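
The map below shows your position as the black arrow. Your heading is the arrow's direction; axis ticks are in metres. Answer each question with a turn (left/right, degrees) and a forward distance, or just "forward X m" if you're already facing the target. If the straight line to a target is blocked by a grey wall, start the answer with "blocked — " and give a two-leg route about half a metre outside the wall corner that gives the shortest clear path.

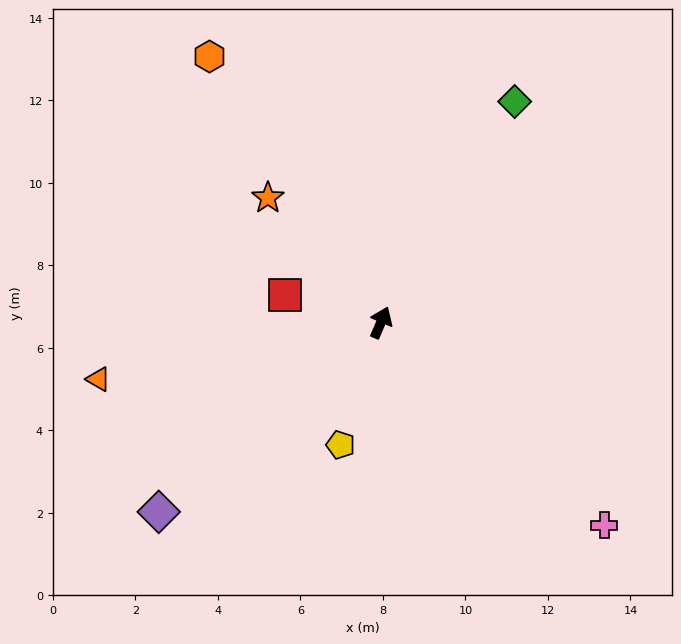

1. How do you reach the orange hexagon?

turn left 56°, forward 7.7 m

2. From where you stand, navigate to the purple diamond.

turn left 154°, forward 7.1 m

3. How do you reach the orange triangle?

turn left 124°, forward 7.0 m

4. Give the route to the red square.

turn left 97°, forward 2.4 m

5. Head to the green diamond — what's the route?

turn right 8°, forward 6.3 m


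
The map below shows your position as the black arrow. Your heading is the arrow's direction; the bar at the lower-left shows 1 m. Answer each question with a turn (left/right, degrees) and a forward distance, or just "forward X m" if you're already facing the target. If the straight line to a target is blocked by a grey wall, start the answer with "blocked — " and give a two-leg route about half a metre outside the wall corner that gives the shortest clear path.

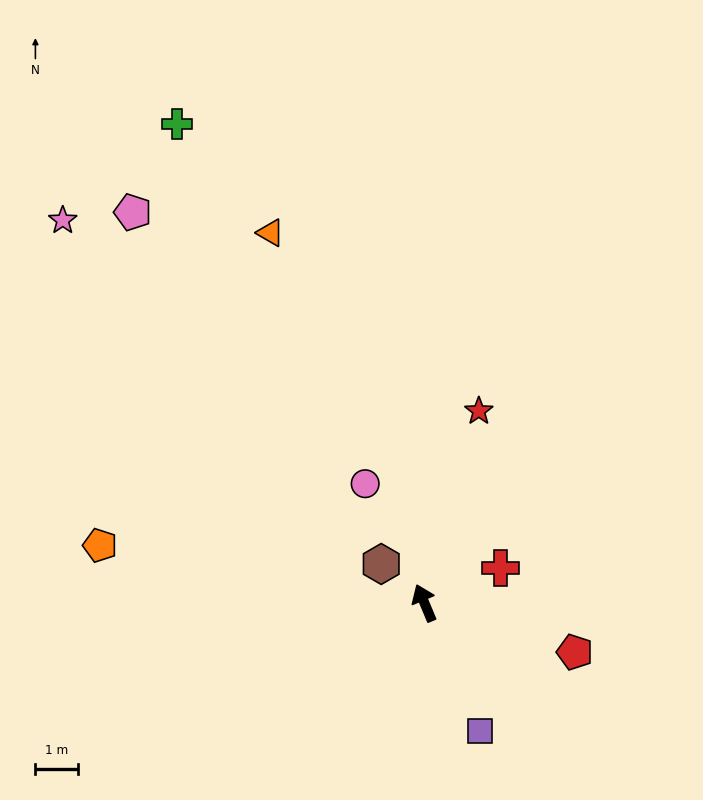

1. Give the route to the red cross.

turn right 88°, forward 2.0 m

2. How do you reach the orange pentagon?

turn left 57°, forward 7.7 m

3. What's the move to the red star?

turn right 39°, forward 4.6 m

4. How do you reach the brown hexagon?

turn left 25°, forward 1.4 m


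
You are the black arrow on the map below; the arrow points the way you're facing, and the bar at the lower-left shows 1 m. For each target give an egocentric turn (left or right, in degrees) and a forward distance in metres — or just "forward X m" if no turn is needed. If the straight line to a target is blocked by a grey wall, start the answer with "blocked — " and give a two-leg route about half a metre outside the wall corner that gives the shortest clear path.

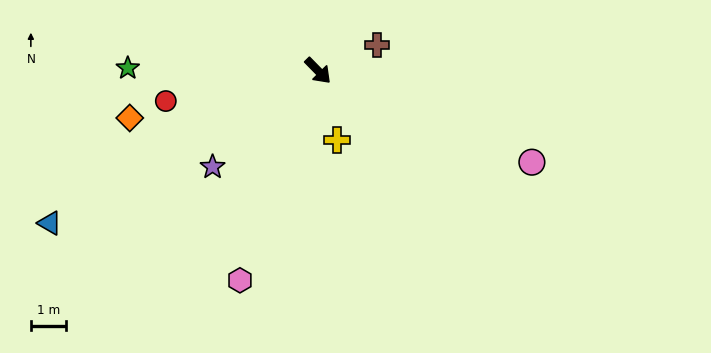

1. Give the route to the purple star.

turn right 92°, forward 4.0 m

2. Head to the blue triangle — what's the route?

turn right 105°, forward 8.7 m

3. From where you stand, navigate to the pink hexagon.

turn right 65°, forward 6.3 m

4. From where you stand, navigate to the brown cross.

turn left 69°, forward 1.8 m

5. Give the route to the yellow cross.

turn right 29°, forward 2.0 m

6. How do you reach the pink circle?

turn left 22°, forward 6.6 m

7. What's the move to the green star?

turn right 135°, forward 5.4 m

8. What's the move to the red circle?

turn right 123°, forward 4.4 m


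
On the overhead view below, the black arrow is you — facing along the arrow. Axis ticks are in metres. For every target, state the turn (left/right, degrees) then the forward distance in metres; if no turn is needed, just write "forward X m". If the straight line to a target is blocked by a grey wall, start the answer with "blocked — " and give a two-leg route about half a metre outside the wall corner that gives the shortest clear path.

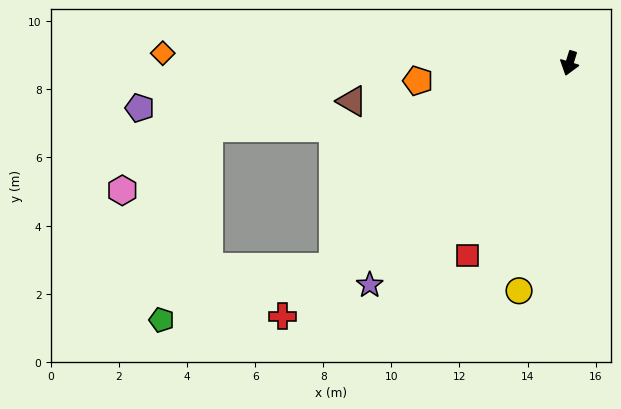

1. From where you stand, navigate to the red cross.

turn right 31°, forward 11.2 m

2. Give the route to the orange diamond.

turn right 74°, forward 12.0 m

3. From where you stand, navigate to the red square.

turn right 11°, forward 6.4 m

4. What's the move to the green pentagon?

blocked — turn right 32°, forward 9.2 m, then turn right 24°, forward 5.3 m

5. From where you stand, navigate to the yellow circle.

turn left 5°, forward 6.8 m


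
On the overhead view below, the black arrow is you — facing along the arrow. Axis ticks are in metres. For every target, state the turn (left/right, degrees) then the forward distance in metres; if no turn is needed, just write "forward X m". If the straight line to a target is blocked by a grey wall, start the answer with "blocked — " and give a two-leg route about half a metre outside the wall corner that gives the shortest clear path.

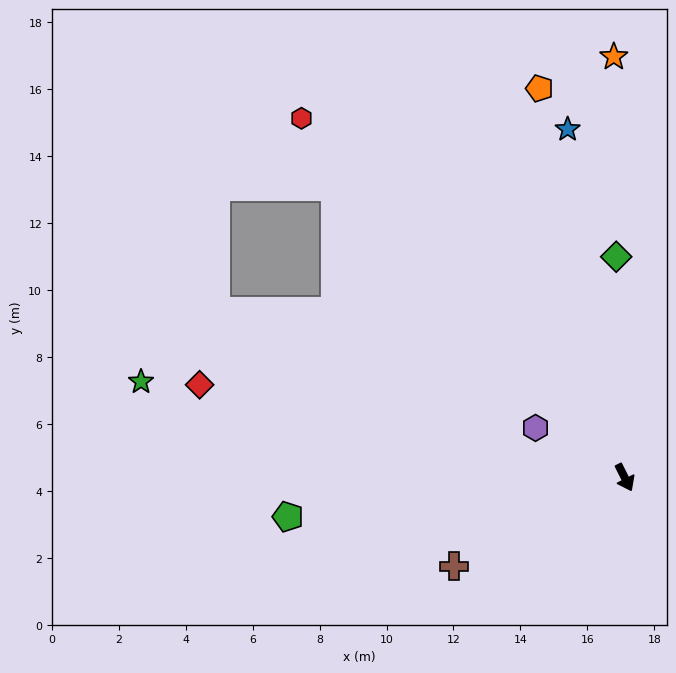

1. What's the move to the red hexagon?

turn right 165°, forward 14.4 m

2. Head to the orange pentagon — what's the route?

turn left 166°, forward 11.9 m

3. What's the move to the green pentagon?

turn right 110°, forward 10.1 m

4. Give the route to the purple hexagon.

turn right 146°, forward 3.0 m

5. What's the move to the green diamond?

turn left 155°, forward 6.6 m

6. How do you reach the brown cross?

turn right 89°, forward 5.8 m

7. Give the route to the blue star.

turn left 163°, forward 10.5 m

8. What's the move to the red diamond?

turn right 129°, forward 13.0 m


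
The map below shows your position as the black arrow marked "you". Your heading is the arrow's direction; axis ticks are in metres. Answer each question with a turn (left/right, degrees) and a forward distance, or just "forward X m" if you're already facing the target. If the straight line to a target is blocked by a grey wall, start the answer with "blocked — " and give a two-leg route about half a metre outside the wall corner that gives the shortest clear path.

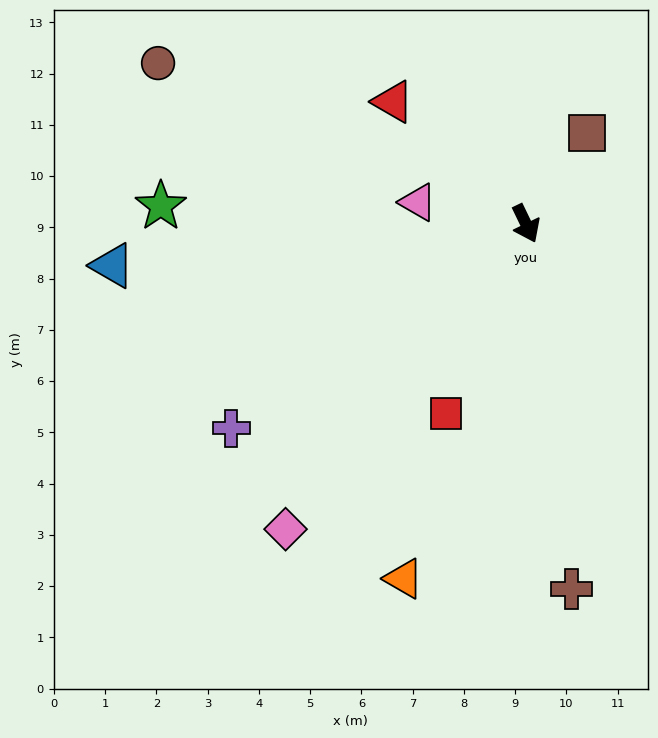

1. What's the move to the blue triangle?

turn right 110°, forward 8.1 m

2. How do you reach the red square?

turn right 49°, forward 4.0 m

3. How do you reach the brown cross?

turn right 19°, forward 7.2 m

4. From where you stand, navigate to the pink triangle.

turn right 127°, forward 2.1 m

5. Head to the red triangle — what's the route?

turn right 158°, forward 3.5 m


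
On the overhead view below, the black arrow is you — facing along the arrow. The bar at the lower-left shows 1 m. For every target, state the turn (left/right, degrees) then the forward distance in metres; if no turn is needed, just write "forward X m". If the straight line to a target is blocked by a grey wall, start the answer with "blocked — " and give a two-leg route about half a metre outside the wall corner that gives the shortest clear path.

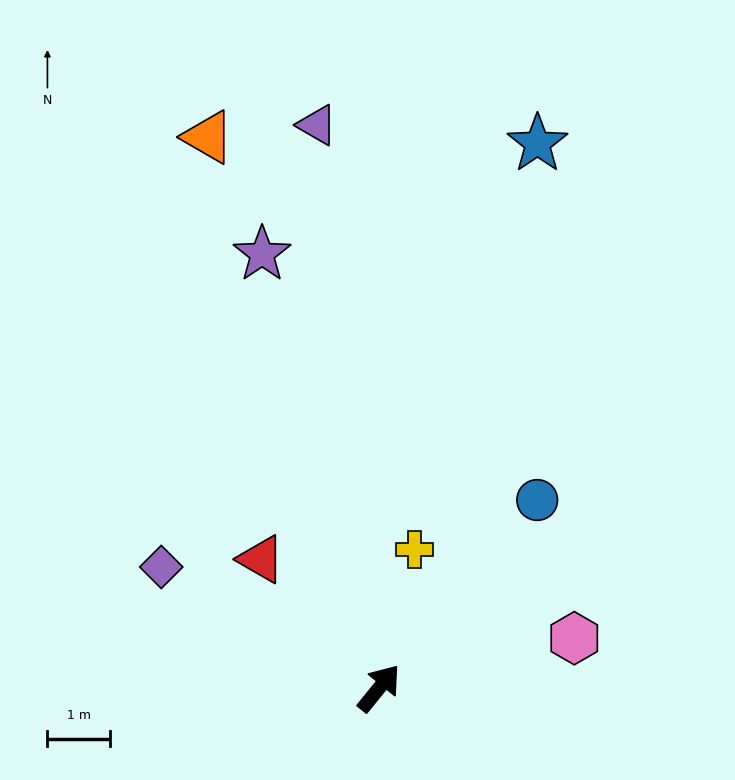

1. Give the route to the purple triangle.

turn left 45°, forward 9.1 m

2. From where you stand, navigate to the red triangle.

turn left 82°, forward 2.8 m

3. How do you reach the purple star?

turn left 54°, forward 7.2 m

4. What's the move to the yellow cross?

turn left 25°, forward 2.3 m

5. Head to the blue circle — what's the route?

forward 3.9 m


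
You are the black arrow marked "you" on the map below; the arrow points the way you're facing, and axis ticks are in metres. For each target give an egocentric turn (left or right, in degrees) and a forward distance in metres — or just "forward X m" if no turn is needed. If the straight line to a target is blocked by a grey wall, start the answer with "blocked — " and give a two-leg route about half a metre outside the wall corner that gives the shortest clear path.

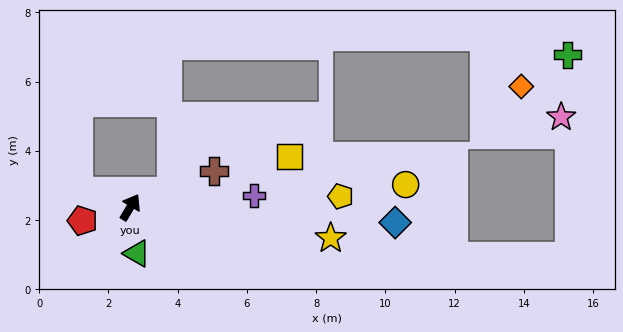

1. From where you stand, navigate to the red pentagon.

turn left 137°, forward 1.4 m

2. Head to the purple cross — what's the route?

turn right 54°, forward 3.6 m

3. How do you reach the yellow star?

turn right 68°, forward 5.9 m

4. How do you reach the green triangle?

turn right 141°, forward 1.3 m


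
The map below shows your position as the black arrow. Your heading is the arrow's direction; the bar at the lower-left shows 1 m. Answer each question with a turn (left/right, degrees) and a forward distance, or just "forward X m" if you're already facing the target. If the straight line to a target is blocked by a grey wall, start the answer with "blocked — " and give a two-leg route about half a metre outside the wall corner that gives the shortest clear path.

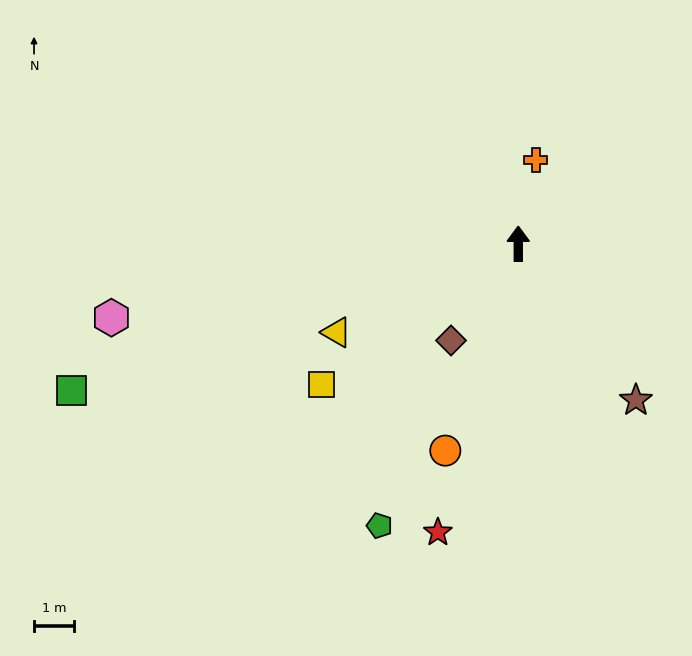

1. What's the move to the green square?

turn left 108°, forward 11.8 m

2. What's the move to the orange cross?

turn right 12°, forward 2.2 m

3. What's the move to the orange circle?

turn left 160°, forward 5.5 m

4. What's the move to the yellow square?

turn left 125°, forward 6.1 m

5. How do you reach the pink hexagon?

turn left 100°, forward 10.4 m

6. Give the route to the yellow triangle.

turn left 116°, forward 5.1 m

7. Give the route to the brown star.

turn right 143°, forward 4.9 m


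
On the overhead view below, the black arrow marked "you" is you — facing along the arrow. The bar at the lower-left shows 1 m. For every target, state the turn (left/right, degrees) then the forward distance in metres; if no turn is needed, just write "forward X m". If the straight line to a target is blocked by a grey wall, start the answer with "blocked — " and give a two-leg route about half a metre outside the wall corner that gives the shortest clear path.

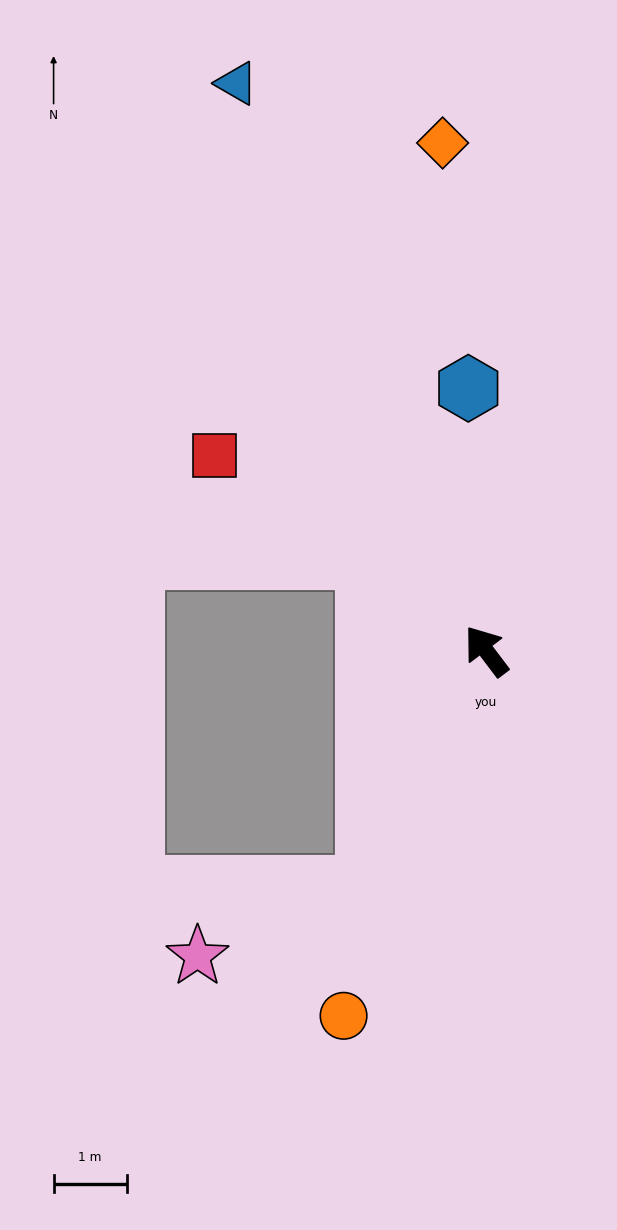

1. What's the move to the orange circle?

turn left 122°, forward 5.4 m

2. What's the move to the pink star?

blocked — turn left 116°, forward 3.6 m, then turn right 41°, forward 2.5 m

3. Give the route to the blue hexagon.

turn right 33°, forward 3.6 m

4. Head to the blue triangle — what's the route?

turn right 13°, forward 8.5 m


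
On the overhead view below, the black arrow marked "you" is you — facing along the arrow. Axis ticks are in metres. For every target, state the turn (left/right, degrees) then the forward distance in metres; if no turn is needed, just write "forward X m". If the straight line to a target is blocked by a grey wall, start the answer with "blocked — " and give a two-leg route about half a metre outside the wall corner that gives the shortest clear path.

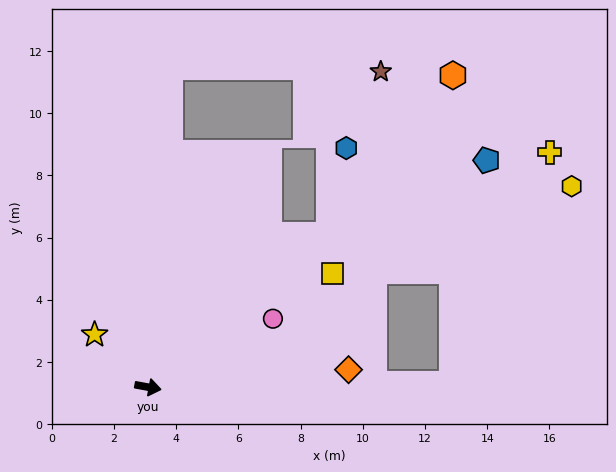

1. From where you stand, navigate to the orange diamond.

turn left 15°, forward 6.5 m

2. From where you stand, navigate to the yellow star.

turn left 146°, forward 2.4 m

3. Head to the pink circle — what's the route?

turn left 39°, forward 4.6 m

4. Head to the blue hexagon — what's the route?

blocked — turn left 50°, forward 7.6 m, then turn left 39°, forward 2.9 m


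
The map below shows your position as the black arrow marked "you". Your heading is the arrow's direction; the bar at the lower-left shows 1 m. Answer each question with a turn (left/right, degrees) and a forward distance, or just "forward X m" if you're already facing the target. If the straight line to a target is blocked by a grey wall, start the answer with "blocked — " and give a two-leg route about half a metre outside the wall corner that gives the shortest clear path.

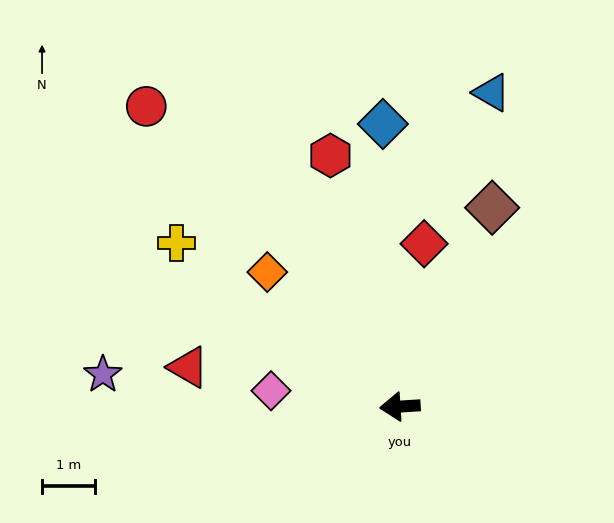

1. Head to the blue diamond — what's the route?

turn right 90°, forward 5.4 m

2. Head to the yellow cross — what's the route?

turn right 40°, forward 5.3 m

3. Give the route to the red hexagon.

turn right 78°, forward 4.9 m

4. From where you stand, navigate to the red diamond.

turn right 102°, forward 3.1 m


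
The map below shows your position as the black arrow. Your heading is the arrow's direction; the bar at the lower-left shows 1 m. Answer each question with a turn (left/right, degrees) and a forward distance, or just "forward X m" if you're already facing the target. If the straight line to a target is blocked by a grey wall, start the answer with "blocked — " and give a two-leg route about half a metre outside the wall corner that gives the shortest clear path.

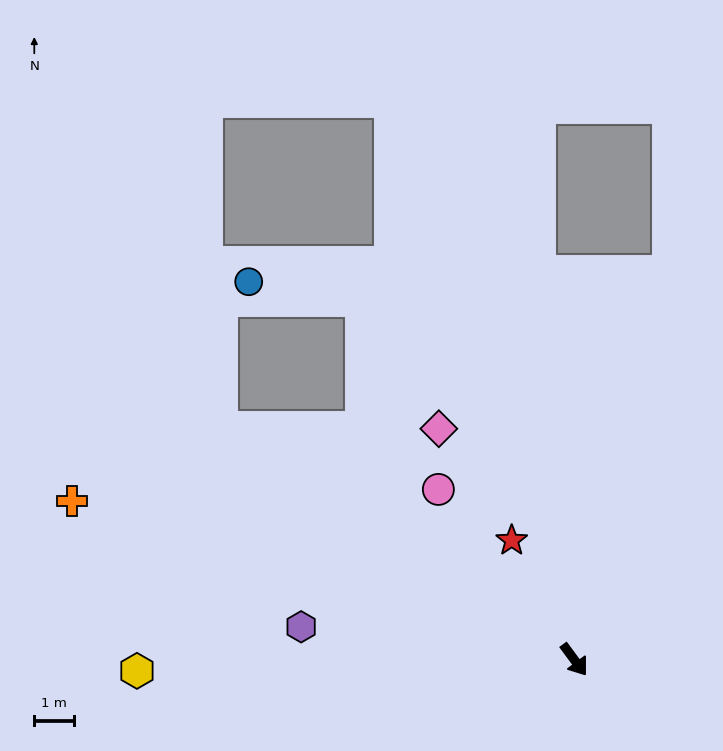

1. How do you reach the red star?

turn left 171°, forward 3.4 m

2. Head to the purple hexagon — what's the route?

turn right 133°, forward 7.0 m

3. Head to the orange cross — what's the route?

turn right 144°, forward 13.4 m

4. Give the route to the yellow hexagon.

turn right 125°, forward 11.1 m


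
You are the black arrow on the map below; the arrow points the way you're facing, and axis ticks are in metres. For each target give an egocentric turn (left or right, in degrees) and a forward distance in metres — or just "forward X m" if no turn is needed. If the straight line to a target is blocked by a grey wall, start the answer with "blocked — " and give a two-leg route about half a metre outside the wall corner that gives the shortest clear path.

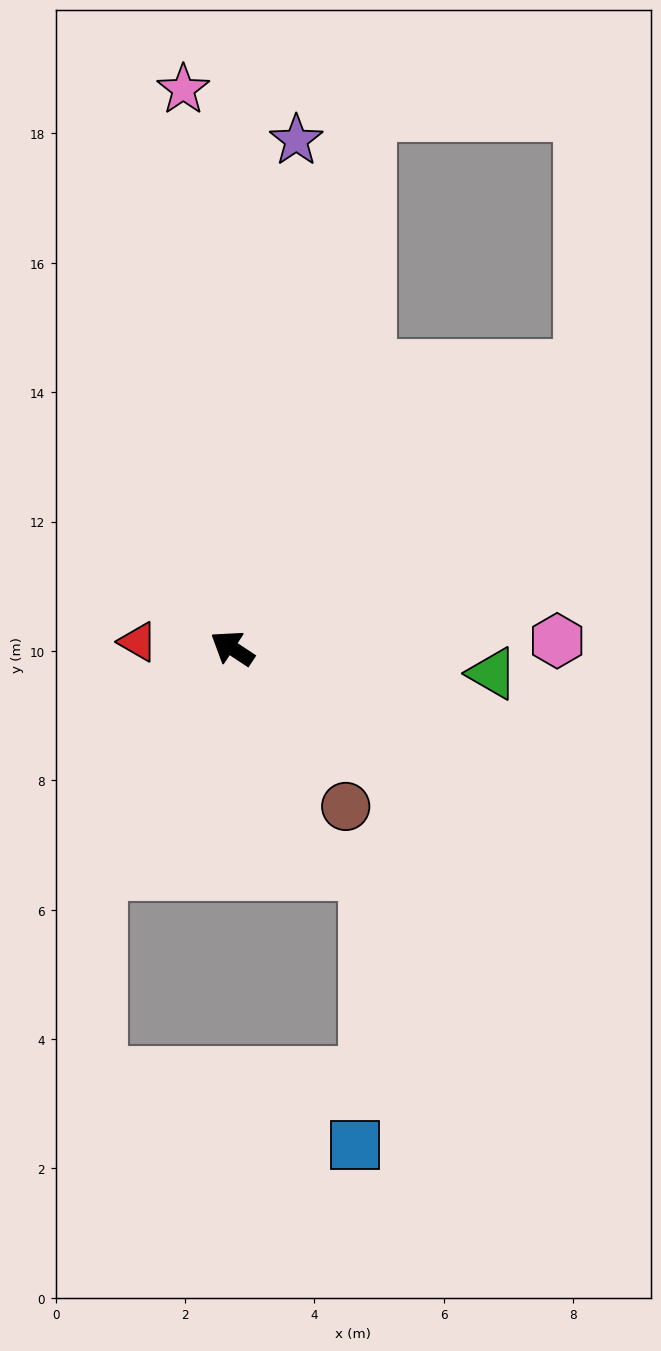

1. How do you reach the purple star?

turn right 64°, forward 7.9 m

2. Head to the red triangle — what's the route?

turn left 30°, forward 1.5 m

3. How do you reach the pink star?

turn right 52°, forward 8.7 m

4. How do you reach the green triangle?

turn right 152°, forward 4.0 m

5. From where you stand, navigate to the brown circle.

turn left 159°, forward 3.0 m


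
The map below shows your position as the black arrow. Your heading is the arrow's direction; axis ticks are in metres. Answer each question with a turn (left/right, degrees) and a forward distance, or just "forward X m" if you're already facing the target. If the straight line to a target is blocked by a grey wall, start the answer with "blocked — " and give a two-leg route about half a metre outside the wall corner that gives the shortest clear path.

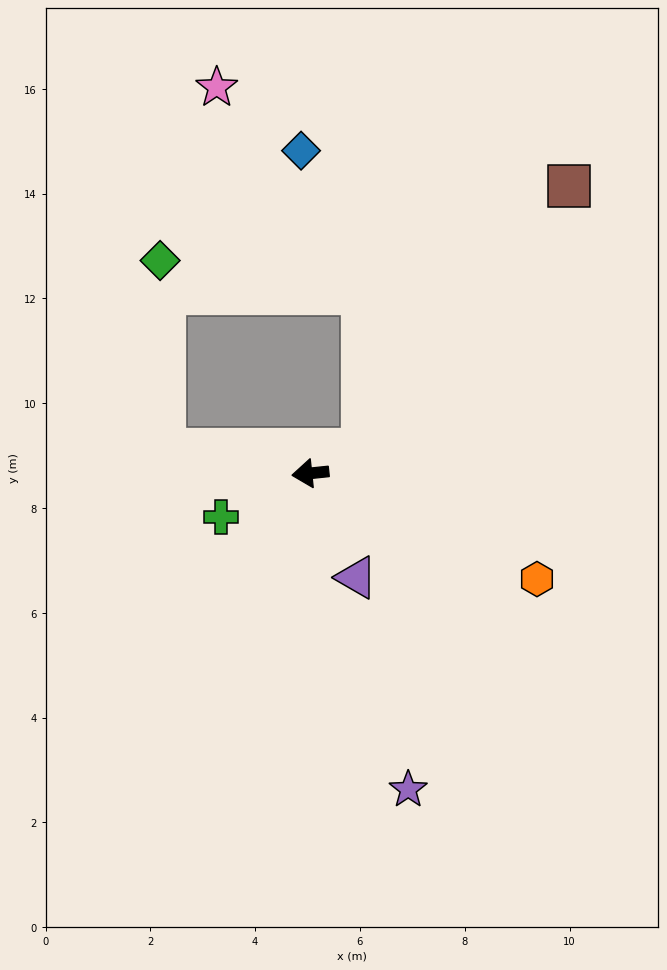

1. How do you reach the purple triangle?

turn left 108°, forward 2.2 m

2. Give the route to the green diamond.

blocked — turn right 15°, forward 2.8 m, then turn right 80°, forward 3.6 m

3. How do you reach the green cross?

turn left 20°, forward 1.9 m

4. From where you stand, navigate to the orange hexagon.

turn left 149°, forward 4.8 m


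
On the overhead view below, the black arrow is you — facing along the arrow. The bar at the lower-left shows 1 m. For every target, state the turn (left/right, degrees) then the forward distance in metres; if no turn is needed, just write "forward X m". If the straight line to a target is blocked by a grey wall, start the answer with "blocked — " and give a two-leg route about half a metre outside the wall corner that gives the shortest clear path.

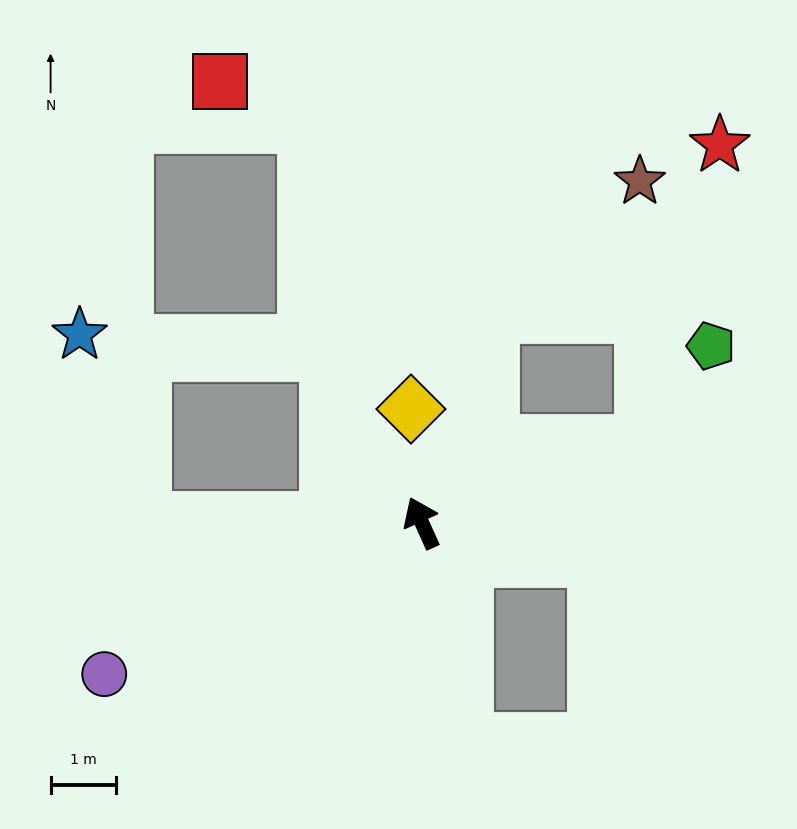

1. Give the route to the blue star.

blocked — turn left 65°, forward 4.2 m, then turn right 70°, forward 3.0 m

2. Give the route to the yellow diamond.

turn right 19°, forward 1.7 m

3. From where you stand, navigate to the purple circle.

turn left 91°, forward 5.3 m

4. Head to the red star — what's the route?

blocked — turn right 94°, forward 3.6 m, then turn left 55°, forward 4.7 m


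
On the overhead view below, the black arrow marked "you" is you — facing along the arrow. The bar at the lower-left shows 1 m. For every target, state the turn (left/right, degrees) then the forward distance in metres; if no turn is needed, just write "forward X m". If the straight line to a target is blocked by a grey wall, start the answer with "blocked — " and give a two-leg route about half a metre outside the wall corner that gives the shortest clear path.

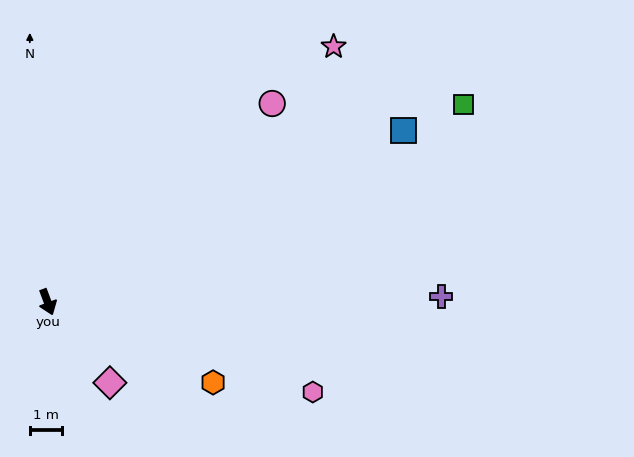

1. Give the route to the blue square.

turn left 95°, forward 12.4 m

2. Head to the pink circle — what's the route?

turn left 111°, forward 9.4 m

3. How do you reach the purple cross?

turn left 70°, forward 12.4 m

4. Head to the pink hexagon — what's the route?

turn left 51°, forward 8.8 m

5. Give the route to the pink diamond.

turn left 17°, forward 3.2 m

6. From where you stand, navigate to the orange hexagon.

turn left 44°, forward 5.8 m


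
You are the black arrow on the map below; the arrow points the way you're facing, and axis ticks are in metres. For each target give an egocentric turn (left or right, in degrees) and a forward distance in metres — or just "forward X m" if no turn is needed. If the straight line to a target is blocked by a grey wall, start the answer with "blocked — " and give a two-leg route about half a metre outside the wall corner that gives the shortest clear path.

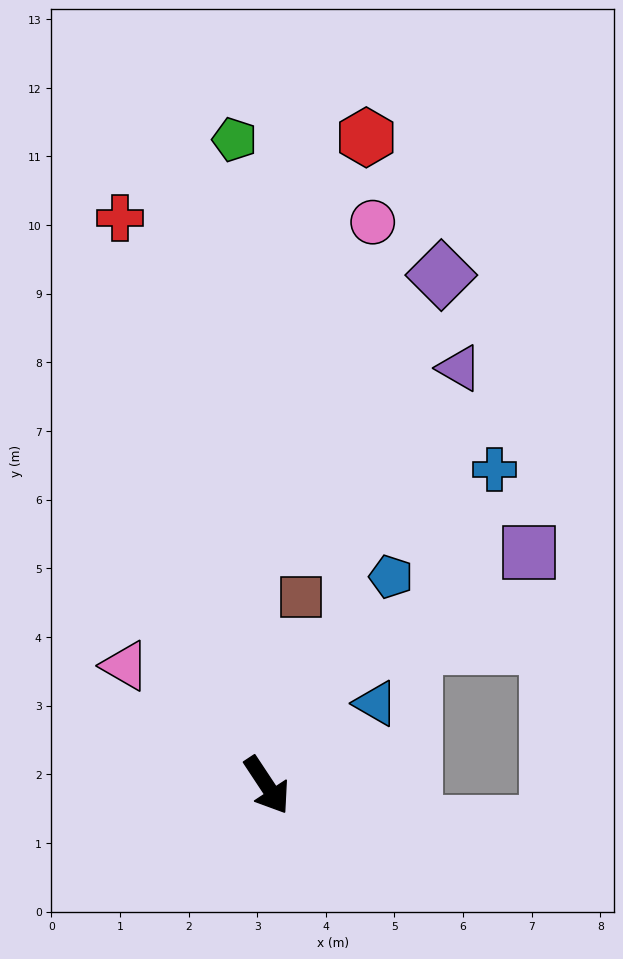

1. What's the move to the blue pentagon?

turn left 116°, forward 3.5 m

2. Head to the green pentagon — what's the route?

turn left 149°, forward 9.4 m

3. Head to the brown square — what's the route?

turn left 136°, forward 2.8 m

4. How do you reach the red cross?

turn left 161°, forward 8.5 m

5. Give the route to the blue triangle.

turn left 93°, forward 2.0 m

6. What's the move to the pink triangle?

turn right 164°, forward 2.7 m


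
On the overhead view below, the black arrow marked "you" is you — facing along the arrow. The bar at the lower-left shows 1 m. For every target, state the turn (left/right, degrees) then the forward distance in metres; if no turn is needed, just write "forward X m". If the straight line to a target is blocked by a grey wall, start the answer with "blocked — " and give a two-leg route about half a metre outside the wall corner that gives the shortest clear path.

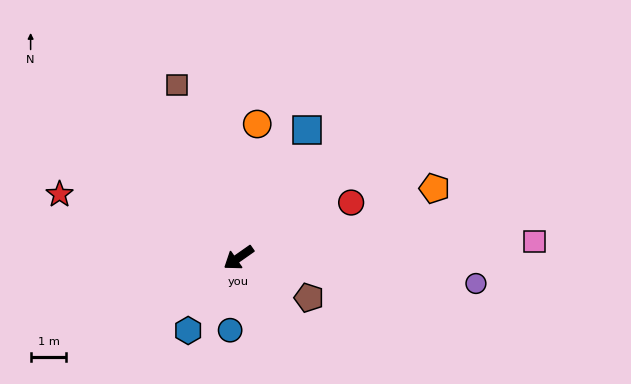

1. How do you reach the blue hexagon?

turn left 20°, forward 2.5 m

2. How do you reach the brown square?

turn right 105°, forward 5.1 m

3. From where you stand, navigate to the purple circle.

turn left 139°, forward 6.7 m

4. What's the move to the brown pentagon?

turn left 115°, forward 2.3 m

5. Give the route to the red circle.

turn left 171°, forward 3.5 m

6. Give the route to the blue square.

turn right 153°, forward 4.0 m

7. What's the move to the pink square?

turn left 148°, forward 8.3 m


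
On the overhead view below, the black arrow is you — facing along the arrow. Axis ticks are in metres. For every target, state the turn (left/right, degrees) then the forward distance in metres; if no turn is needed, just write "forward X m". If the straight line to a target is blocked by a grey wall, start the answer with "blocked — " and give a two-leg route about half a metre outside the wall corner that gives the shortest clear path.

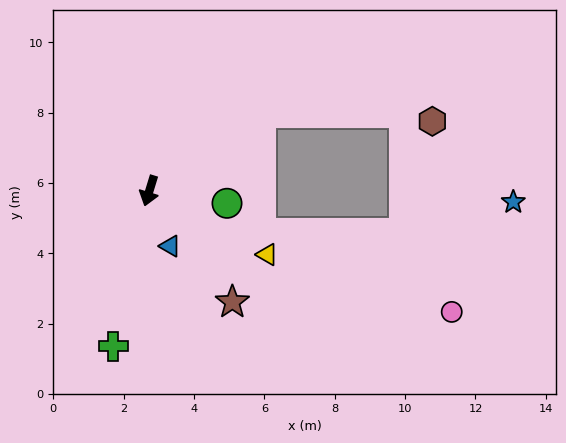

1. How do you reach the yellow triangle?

turn left 79°, forward 3.8 m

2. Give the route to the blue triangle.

turn left 38°, forward 1.7 m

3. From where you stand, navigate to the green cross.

turn left 4°, forward 4.5 m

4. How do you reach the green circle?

turn left 98°, forward 2.2 m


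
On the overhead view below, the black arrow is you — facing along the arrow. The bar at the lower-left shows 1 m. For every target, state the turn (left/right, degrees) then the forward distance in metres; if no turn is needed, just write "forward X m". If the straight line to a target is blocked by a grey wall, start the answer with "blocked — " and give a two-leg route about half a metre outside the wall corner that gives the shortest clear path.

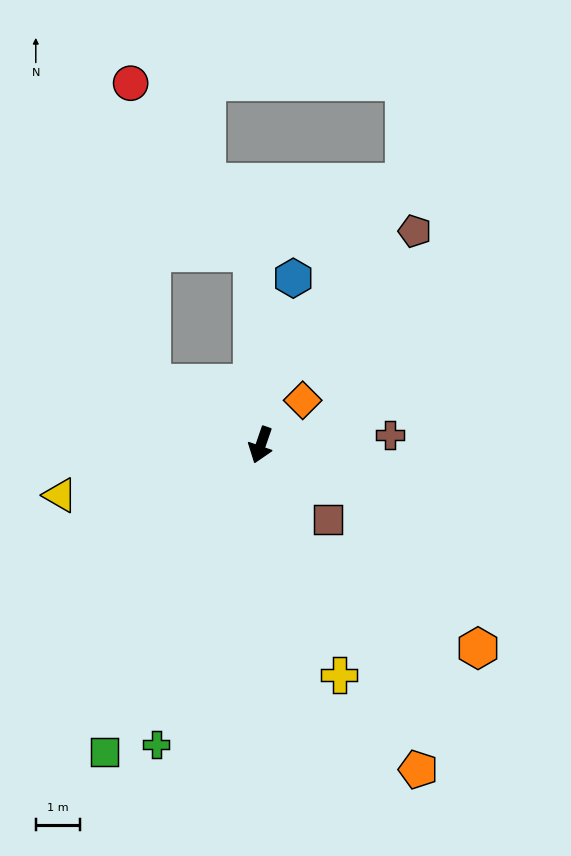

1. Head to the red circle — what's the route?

blocked — turn right 158°, forward 4.3 m, then turn left 33°, forward 4.7 m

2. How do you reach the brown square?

turn left 61°, forward 2.2 m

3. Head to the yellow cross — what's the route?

turn left 38°, forward 5.4 m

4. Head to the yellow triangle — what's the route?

turn right 57°, forward 4.6 m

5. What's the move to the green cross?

forward 7.1 m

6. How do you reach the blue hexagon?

turn right 172°, forward 3.8 m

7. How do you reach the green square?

turn right 8°, forward 7.7 m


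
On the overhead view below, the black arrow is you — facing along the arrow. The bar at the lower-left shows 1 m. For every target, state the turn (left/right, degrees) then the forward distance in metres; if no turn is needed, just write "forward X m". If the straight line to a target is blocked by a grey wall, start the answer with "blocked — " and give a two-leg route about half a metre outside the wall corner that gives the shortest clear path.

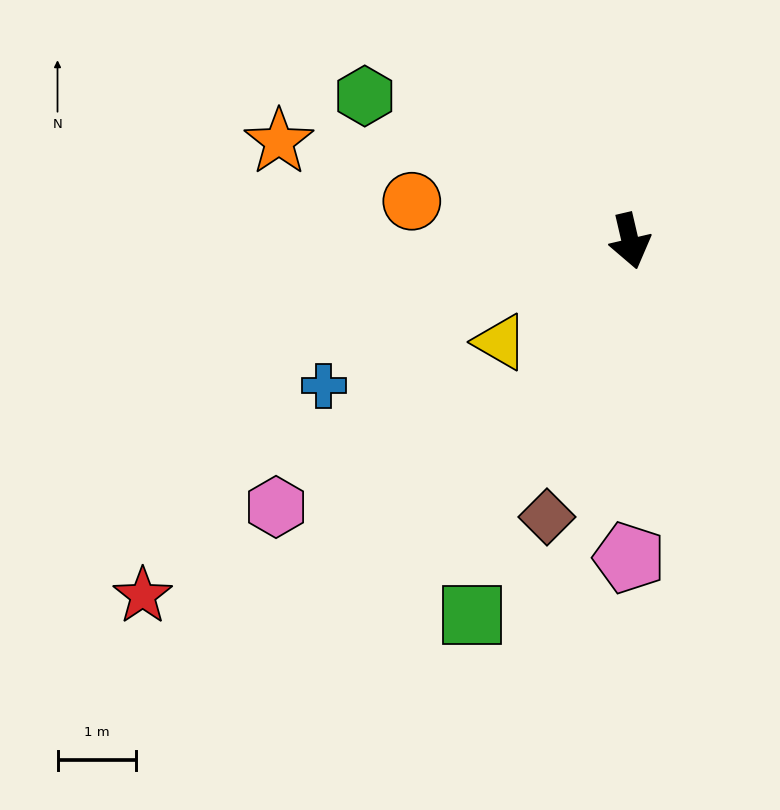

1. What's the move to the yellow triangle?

turn right 65°, forward 2.1 m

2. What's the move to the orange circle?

turn right 113°, forward 2.8 m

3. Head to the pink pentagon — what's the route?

turn right 13°, forward 4.0 m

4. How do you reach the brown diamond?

turn right 30°, forward 3.7 m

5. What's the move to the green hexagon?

turn right 132°, forward 3.9 m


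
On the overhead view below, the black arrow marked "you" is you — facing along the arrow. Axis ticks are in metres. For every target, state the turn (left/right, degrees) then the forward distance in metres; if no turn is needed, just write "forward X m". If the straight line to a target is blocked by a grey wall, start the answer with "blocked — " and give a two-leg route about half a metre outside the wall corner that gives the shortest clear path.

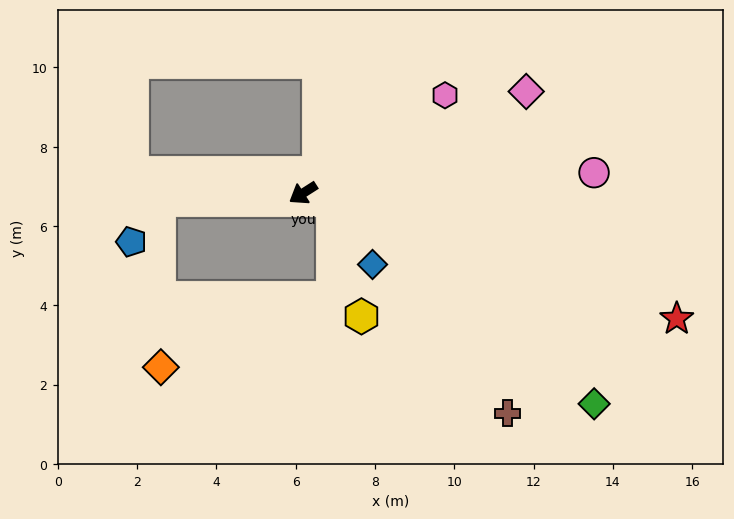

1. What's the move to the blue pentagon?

blocked — turn right 30°, forward 3.6 m, then turn left 54°, forward 1.3 m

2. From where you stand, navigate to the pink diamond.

turn left 172°, forward 6.2 m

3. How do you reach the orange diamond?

blocked — turn right 30°, forward 3.6 m, then turn left 88°, forward 4.2 m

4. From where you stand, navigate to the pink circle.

turn left 151°, forward 7.4 m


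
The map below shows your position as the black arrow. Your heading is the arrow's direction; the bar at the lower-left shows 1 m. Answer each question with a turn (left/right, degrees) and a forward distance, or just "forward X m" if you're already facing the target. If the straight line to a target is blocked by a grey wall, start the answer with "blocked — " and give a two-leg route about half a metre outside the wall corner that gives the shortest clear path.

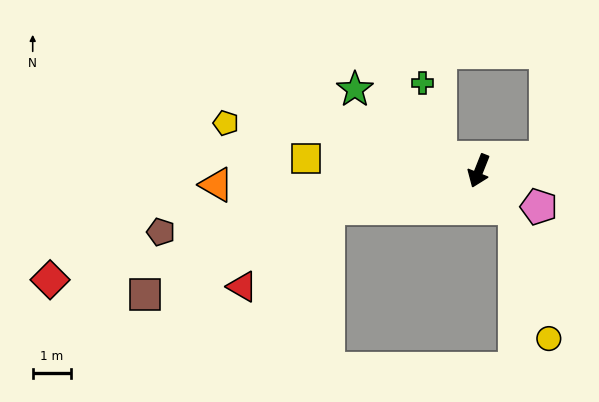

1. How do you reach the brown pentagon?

turn right 57°, forward 8.4 m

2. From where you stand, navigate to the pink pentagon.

turn left 81°, forward 1.8 m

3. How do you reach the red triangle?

blocked — turn right 54°, forward 4.0 m, then turn left 27°, forward 3.0 m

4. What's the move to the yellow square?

turn right 72°, forward 4.5 m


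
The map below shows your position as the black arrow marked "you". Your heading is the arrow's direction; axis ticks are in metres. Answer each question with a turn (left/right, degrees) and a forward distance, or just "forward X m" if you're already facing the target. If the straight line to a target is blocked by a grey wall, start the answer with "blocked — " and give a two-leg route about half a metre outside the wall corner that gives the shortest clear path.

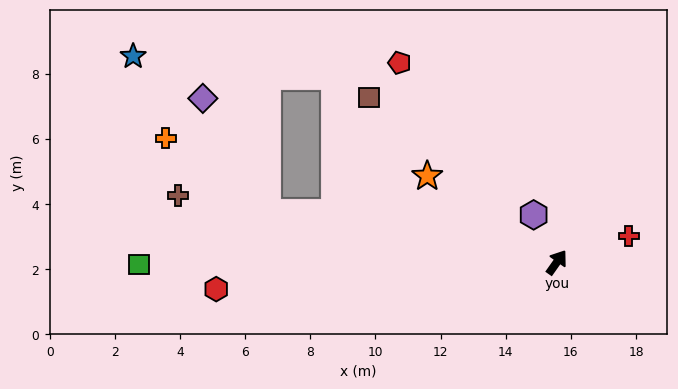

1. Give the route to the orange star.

turn left 92°, forward 4.8 m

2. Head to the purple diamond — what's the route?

blocked — turn left 116°, forward 9.0 m, then turn right 52°, forward 4.0 m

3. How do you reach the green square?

turn left 125°, forward 12.8 m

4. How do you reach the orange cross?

blocked — turn left 116°, forward 9.0 m, then turn right 27°, forward 3.9 m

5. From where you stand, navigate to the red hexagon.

turn left 130°, forward 10.5 m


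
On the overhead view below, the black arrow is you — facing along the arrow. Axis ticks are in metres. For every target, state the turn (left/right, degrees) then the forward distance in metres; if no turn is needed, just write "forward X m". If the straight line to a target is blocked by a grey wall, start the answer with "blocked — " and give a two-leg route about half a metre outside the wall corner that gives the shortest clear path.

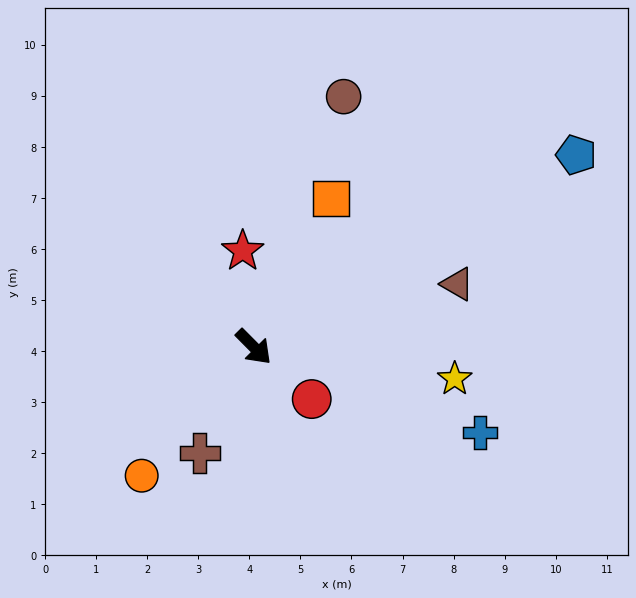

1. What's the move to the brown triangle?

turn left 62°, forward 4.2 m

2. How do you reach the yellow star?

turn left 36°, forward 4.0 m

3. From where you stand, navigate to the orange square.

turn left 108°, forward 3.3 m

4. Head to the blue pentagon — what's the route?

turn left 76°, forward 7.4 m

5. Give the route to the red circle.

turn left 3°, forward 1.5 m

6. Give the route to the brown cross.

turn right 72°, forward 2.3 m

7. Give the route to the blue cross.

turn left 24°, forward 4.7 m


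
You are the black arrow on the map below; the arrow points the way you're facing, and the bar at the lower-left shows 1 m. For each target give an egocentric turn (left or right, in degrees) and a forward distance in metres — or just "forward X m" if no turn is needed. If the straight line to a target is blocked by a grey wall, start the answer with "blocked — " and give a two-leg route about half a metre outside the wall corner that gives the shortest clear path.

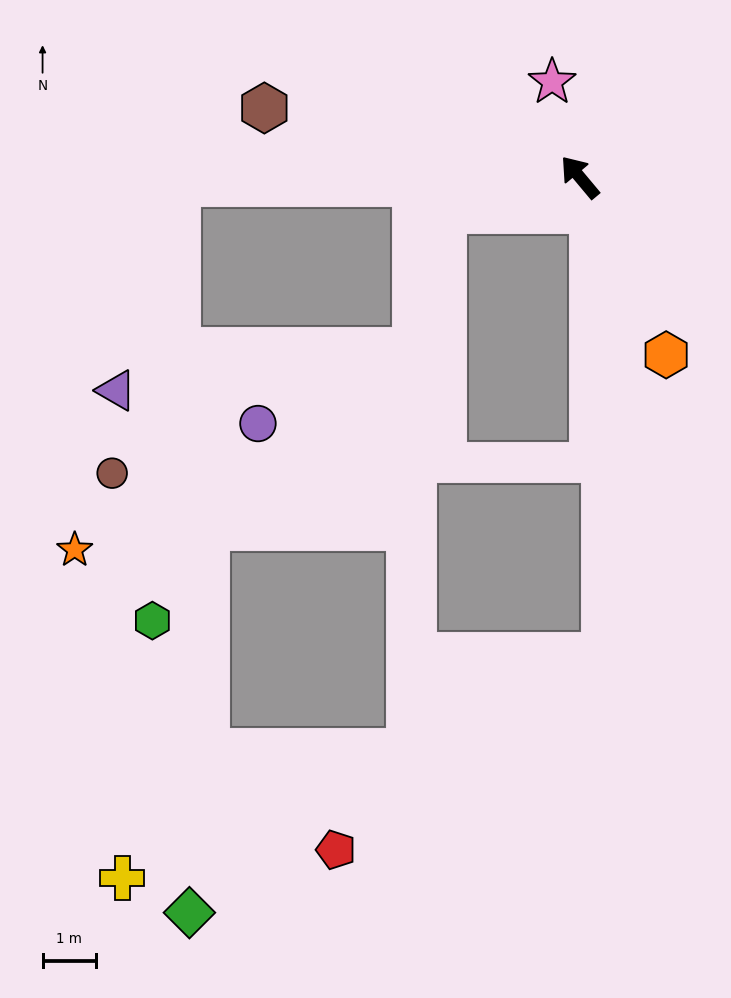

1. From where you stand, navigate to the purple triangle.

blocked — turn left 51°, forward 7.6 m, then turn left 72°, forward 4.1 m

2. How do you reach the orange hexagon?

turn left 166°, forward 3.7 m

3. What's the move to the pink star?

turn right 24°, forward 1.9 m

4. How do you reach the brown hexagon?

turn left 38°, forward 6.1 m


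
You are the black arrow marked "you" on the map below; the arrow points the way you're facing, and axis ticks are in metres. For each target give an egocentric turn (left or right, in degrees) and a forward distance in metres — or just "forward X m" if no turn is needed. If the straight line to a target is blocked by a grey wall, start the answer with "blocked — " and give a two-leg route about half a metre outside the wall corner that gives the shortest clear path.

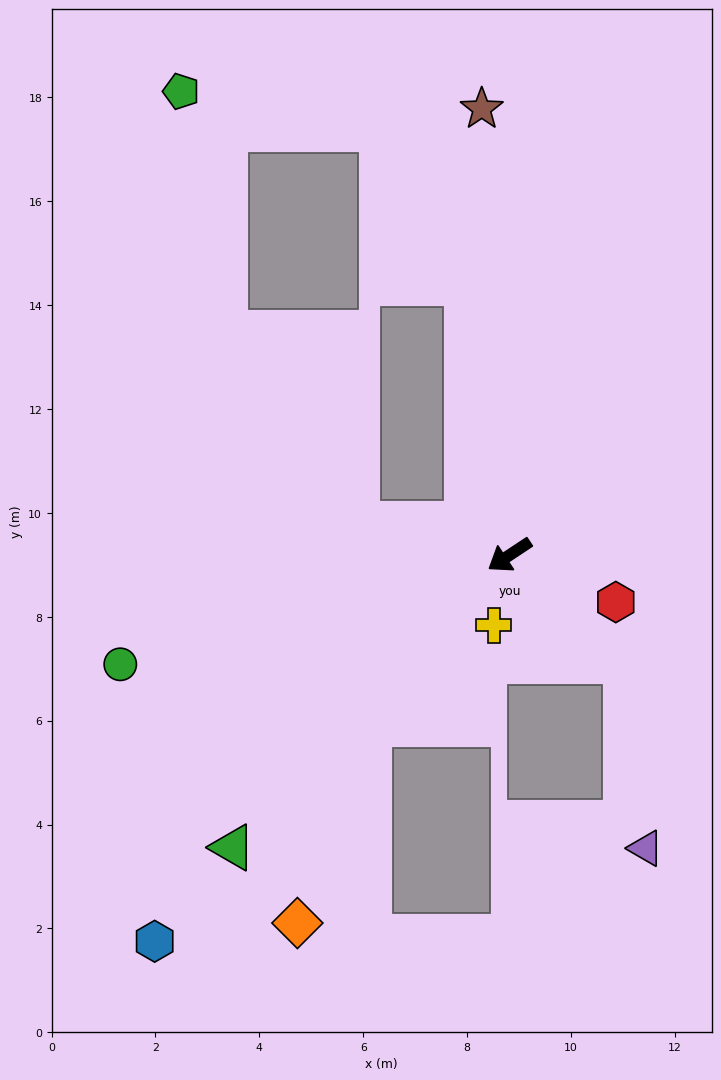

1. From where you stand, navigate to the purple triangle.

blocked — turn left 104°, forward 3.0 m, then turn right 41°, forward 3.6 m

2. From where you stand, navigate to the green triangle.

turn left 13°, forward 7.8 m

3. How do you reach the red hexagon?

turn left 123°, forward 2.2 m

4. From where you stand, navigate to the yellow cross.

turn left 44°, forward 1.4 m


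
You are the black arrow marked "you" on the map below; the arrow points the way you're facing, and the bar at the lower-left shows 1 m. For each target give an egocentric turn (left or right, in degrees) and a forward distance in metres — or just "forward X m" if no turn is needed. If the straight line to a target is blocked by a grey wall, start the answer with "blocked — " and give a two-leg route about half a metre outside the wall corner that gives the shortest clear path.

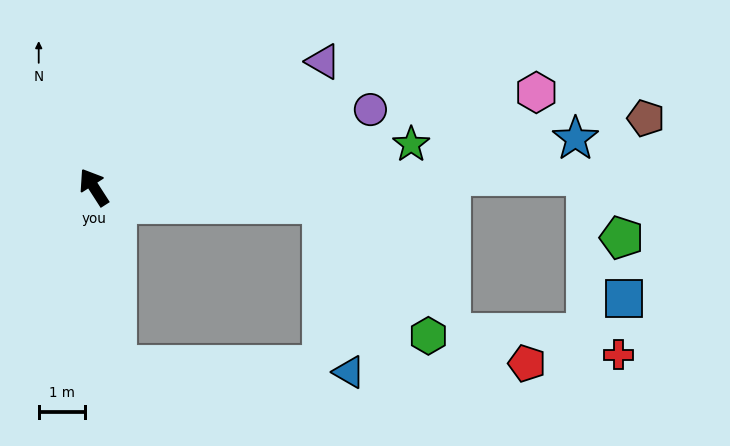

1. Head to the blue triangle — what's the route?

blocked — turn right 127°, forward 4.9 m, then turn right 77°, forward 3.7 m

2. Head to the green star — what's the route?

turn right 115°, forward 6.9 m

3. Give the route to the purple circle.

turn right 107°, forward 6.2 m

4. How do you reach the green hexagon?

blocked — turn right 127°, forward 4.9 m, then turn right 47°, forward 3.6 m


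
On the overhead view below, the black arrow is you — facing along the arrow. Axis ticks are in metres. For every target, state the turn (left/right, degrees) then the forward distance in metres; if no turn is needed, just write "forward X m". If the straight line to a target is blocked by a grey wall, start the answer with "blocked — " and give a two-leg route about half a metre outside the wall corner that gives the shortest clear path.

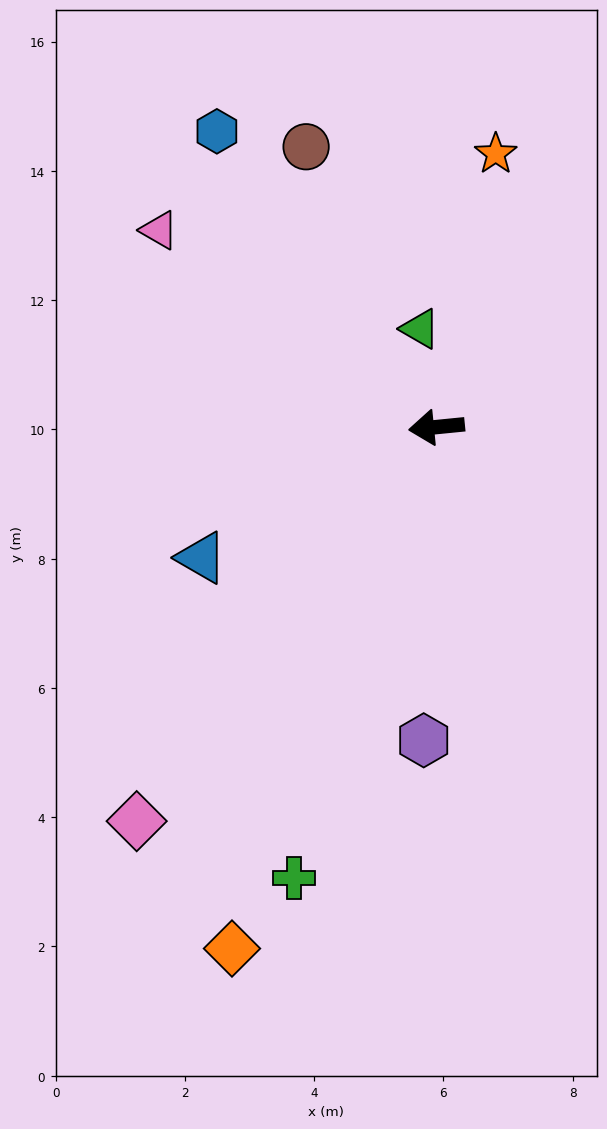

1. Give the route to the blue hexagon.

turn right 59°, forward 5.7 m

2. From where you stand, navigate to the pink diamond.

turn left 47°, forward 7.7 m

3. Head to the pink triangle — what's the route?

turn right 41°, forward 5.3 m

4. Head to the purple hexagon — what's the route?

turn left 82°, forward 4.8 m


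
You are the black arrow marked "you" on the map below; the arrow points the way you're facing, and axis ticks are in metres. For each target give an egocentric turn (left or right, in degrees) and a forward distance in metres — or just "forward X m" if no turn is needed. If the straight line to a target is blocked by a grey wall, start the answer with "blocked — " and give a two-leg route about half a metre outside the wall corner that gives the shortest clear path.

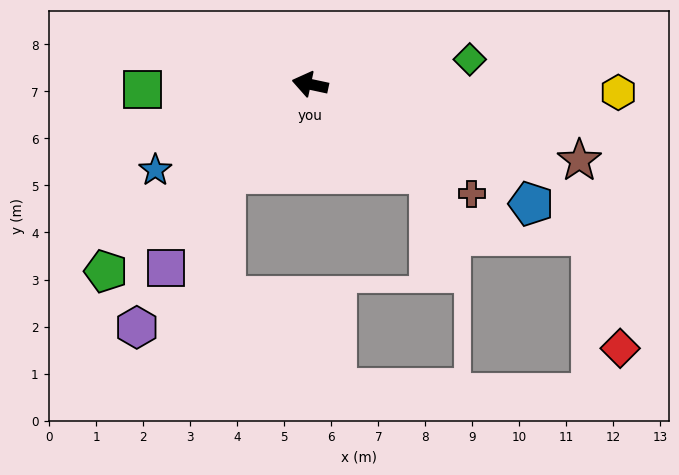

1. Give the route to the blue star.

turn left 41°, forward 3.8 m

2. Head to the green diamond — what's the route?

turn right 159°, forward 3.4 m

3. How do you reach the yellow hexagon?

turn right 169°, forward 6.6 m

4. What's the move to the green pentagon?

turn left 55°, forward 5.9 m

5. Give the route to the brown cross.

turn left 158°, forward 4.2 m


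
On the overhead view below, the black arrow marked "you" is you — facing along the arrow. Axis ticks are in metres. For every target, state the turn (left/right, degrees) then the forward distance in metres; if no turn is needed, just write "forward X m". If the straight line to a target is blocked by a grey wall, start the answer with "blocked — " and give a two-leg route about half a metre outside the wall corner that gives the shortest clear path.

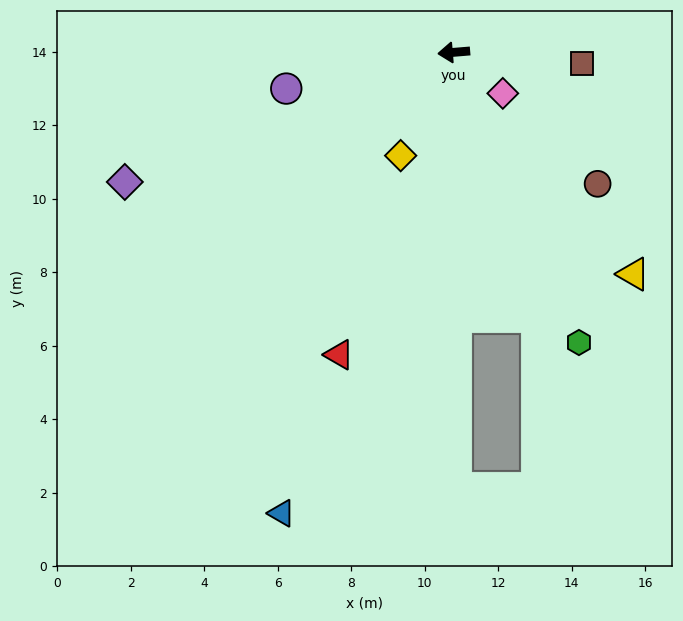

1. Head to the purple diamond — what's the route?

turn left 17°, forward 9.6 m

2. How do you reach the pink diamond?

turn left 135°, forward 1.7 m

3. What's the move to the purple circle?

turn left 7°, forward 4.7 m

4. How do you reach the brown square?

turn left 170°, forward 3.5 m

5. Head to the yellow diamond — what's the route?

turn left 58°, forward 3.2 m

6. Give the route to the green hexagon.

turn left 109°, forward 8.6 m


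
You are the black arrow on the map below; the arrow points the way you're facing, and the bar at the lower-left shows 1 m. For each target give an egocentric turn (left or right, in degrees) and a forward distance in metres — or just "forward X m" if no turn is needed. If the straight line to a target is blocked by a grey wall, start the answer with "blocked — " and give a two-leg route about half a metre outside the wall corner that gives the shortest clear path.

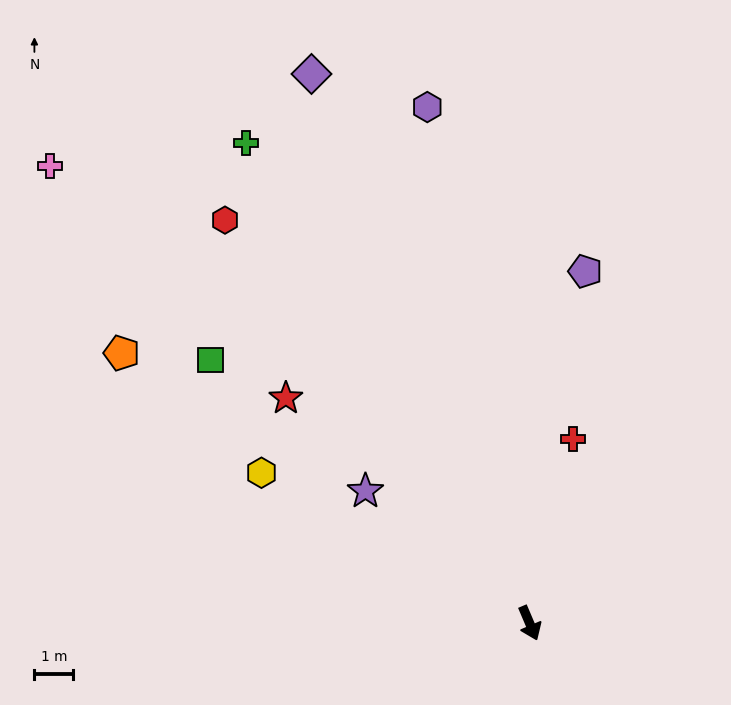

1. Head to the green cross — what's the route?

turn right 172°, forward 14.3 m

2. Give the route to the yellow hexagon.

turn right 142°, forward 7.9 m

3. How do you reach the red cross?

turn left 144°, forward 4.9 m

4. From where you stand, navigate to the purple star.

turn right 152°, forward 5.4 m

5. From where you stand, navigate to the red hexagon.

turn right 166°, forward 13.0 m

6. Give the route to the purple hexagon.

turn left 168°, forward 13.5 m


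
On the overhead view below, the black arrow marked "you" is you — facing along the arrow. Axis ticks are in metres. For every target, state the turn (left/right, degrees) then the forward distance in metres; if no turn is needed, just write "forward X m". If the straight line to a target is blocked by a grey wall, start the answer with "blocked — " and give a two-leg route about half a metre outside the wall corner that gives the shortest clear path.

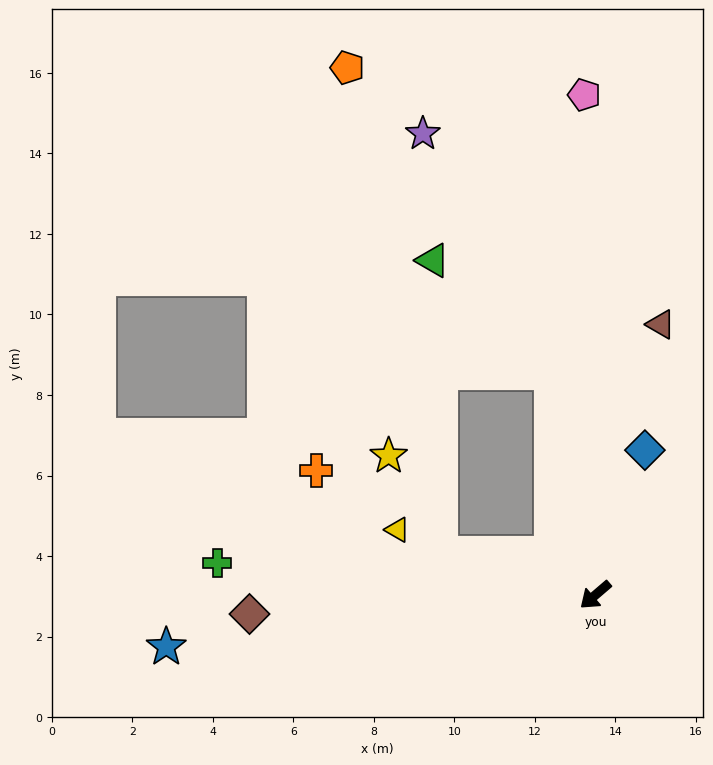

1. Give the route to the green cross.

turn right 45°, forward 9.4 m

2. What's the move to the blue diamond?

turn right 149°, forward 3.8 m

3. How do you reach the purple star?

blocked — turn right 119°, forward 5.6 m, then turn left 17°, forward 6.7 m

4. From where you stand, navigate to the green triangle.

blocked — turn right 119°, forward 5.6 m, then turn left 35°, forward 4.1 m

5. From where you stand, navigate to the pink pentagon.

turn right 129°, forward 12.4 m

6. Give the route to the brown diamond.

turn right 37°, forward 8.6 m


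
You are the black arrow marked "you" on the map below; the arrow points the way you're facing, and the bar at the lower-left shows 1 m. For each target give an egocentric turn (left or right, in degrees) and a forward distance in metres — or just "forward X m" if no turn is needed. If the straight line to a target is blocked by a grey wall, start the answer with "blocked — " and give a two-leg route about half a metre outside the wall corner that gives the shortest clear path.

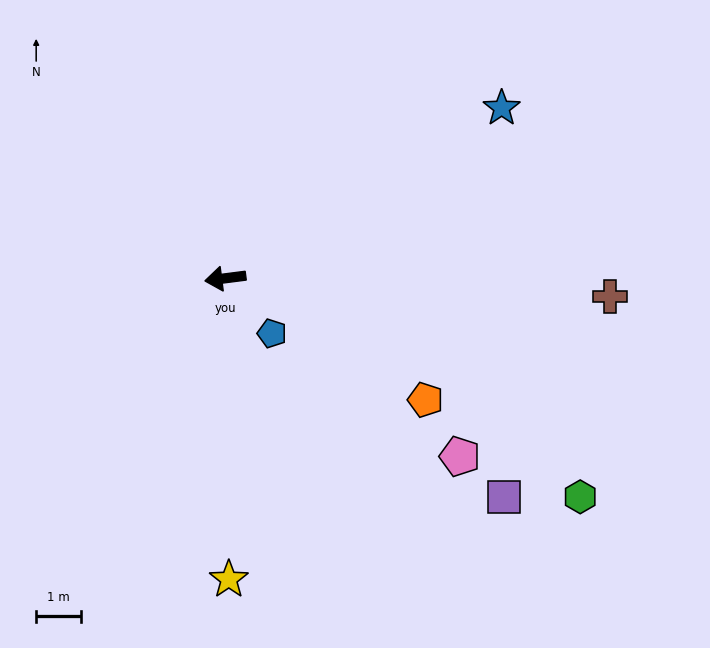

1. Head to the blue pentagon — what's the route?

turn left 123°, forward 1.6 m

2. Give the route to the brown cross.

turn left 170°, forward 8.6 m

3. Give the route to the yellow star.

turn left 83°, forward 6.7 m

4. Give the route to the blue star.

turn right 156°, forward 7.3 m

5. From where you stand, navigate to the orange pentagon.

turn left 141°, forward 5.2 m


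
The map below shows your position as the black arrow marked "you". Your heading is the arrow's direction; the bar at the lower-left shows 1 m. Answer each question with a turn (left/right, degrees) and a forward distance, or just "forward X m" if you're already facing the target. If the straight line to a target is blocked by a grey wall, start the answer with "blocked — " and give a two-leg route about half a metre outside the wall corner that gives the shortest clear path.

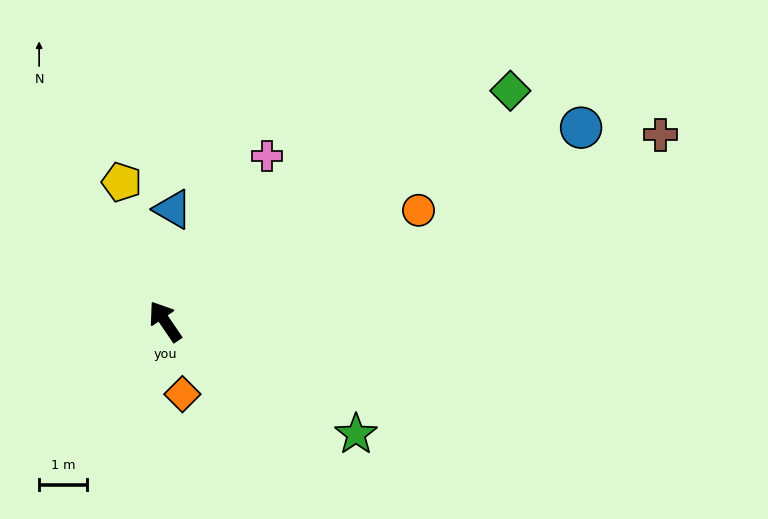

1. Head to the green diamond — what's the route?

turn right 90°, forward 8.6 m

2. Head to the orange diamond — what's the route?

turn left 159°, forward 1.6 m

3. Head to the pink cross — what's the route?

turn right 66°, forward 4.0 m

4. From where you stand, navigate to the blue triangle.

turn right 38°, forward 2.3 m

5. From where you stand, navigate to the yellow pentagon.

turn right 17°, forward 3.0 m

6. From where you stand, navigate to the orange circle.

turn right 101°, forward 5.7 m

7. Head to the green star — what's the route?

turn right 155°, forward 4.6 m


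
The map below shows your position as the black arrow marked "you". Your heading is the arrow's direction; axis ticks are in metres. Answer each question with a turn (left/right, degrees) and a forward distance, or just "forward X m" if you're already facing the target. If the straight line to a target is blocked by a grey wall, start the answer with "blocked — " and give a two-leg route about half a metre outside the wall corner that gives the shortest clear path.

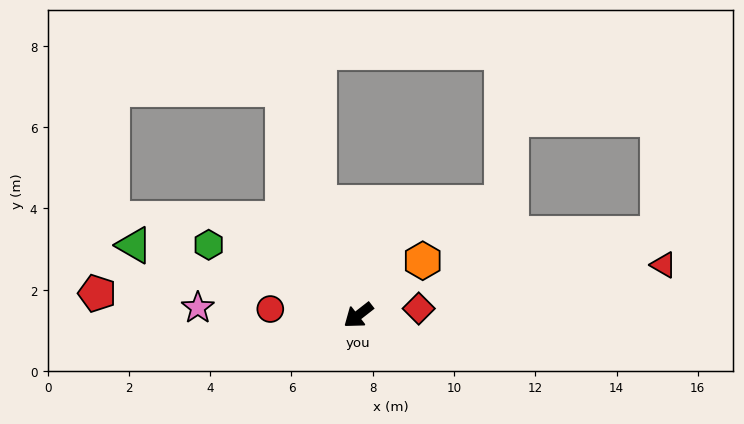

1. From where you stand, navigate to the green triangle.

turn right 55°, forward 5.8 m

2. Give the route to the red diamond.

turn left 148°, forward 1.5 m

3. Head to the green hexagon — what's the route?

turn right 63°, forward 4.1 m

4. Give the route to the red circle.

turn right 42°, forward 2.2 m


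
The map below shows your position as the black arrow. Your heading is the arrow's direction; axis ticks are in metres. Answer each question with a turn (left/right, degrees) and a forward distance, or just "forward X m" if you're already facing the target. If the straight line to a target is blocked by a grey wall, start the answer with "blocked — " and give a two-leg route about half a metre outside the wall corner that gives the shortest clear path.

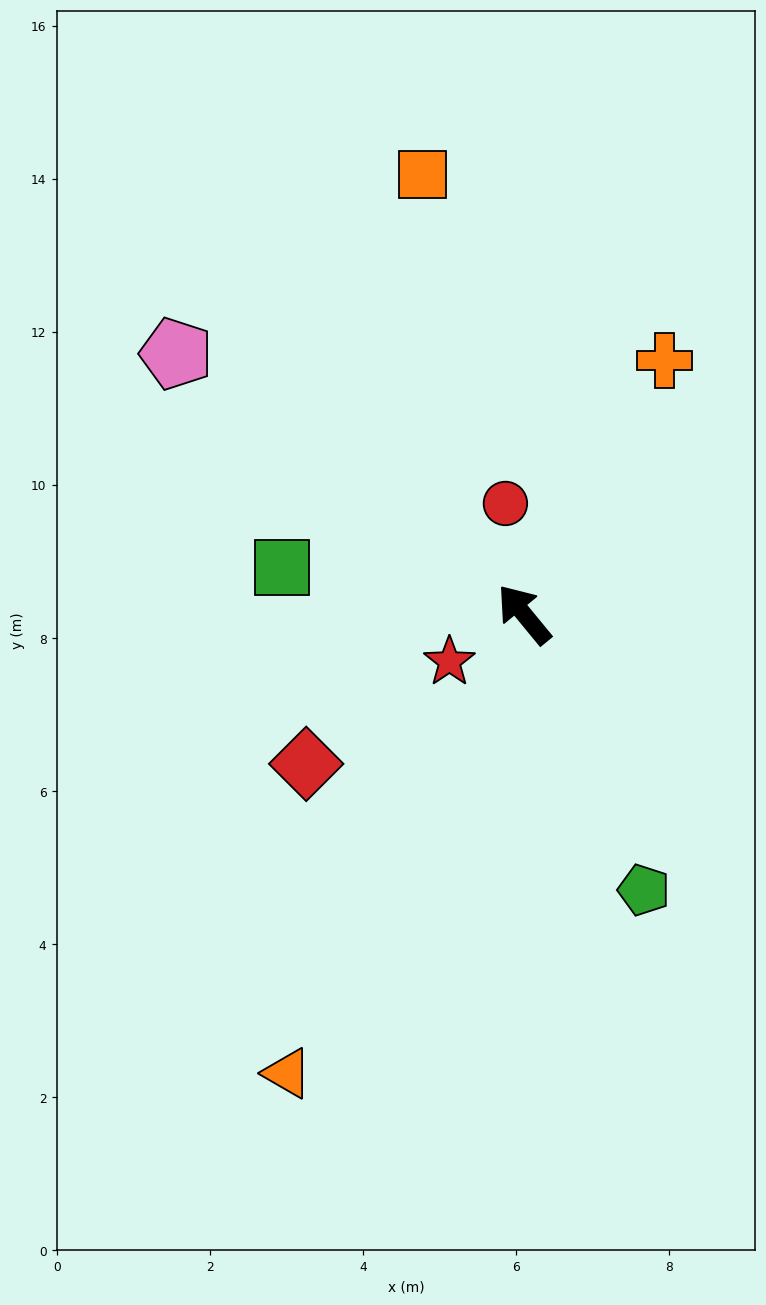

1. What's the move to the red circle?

turn right 30°, forward 1.5 m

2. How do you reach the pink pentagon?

turn left 14°, forward 5.7 m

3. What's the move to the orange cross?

turn right 68°, forward 3.8 m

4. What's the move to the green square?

turn left 40°, forward 3.2 m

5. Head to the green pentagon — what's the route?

turn left 164°, forward 3.9 m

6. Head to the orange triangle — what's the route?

turn left 113°, forward 6.7 m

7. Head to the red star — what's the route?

turn left 83°, forward 1.2 m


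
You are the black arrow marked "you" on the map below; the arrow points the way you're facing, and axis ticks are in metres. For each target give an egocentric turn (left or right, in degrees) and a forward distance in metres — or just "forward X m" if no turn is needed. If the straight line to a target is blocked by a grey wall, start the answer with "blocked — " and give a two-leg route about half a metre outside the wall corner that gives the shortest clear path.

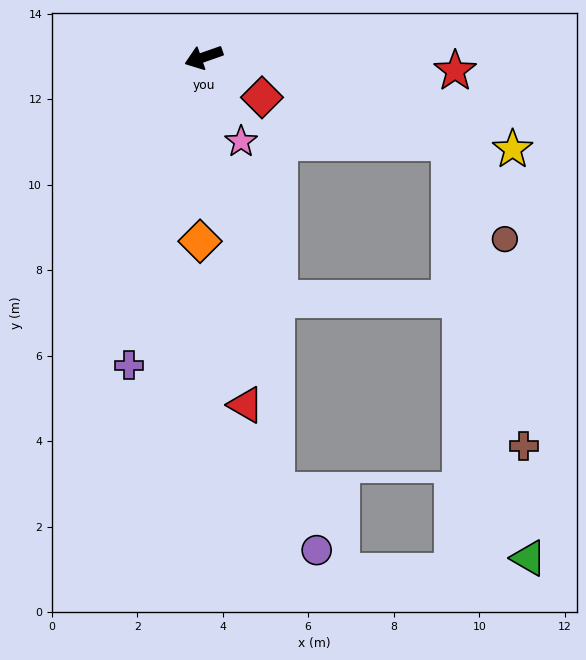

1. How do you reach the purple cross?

turn left 57°, forward 7.4 m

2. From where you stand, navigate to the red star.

turn left 158°, forward 5.9 m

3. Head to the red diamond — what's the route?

turn left 126°, forward 1.7 m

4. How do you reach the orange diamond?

turn left 70°, forward 4.3 m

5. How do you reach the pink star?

turn left 95°, forward 2.2 m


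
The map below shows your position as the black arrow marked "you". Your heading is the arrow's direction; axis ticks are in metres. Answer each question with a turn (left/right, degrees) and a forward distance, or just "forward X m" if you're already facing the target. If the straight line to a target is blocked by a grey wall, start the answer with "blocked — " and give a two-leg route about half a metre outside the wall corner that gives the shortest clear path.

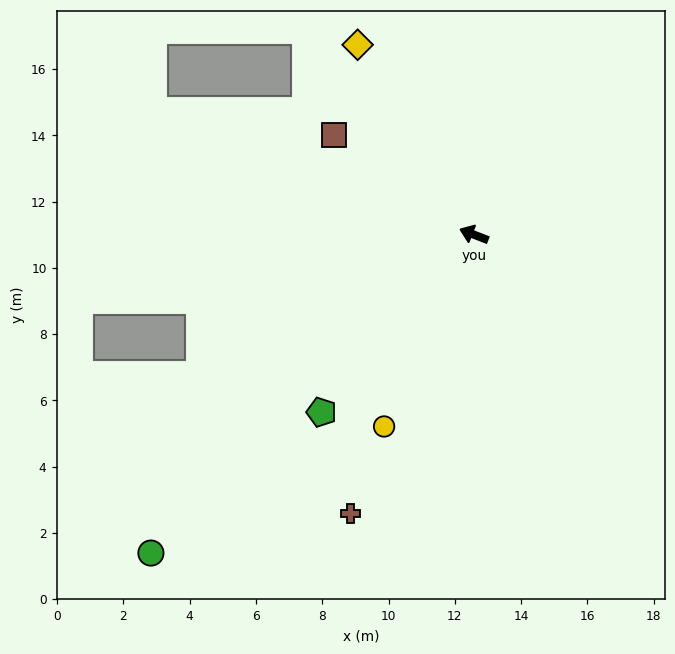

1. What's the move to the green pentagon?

turn left 71°, forward 7.1 m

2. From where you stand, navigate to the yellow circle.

turn left 86°, forward 6.4 m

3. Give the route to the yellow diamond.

turn right 37°, forward 6.7 m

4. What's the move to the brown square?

turn right 14°, forward 5.2 m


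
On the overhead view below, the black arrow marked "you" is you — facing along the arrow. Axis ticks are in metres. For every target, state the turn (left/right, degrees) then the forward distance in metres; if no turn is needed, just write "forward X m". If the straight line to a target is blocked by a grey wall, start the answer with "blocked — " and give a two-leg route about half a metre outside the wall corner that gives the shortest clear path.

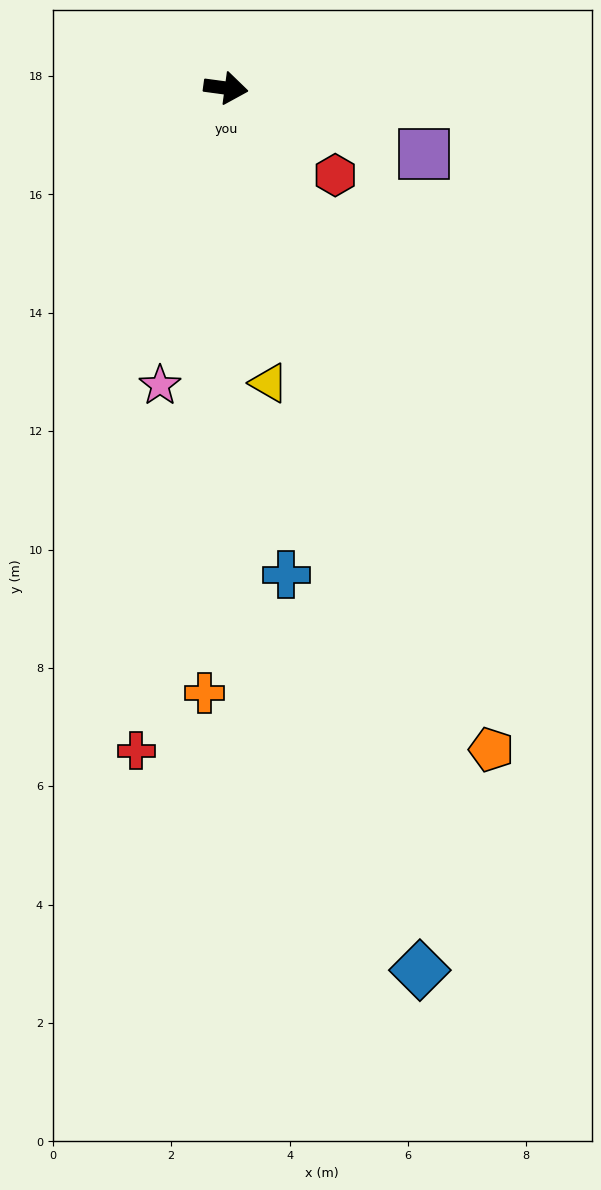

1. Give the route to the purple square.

turn right 11°, forward 3.5 m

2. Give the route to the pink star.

turn right 95°, forward 5.1 m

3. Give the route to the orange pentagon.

turn right 60°, forward 12.0 m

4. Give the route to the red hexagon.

turn right 31°, forward 2.4 m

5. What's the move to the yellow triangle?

turn right 74°, forward 5.0 m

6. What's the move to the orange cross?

turn right 84°, forward 10.2 m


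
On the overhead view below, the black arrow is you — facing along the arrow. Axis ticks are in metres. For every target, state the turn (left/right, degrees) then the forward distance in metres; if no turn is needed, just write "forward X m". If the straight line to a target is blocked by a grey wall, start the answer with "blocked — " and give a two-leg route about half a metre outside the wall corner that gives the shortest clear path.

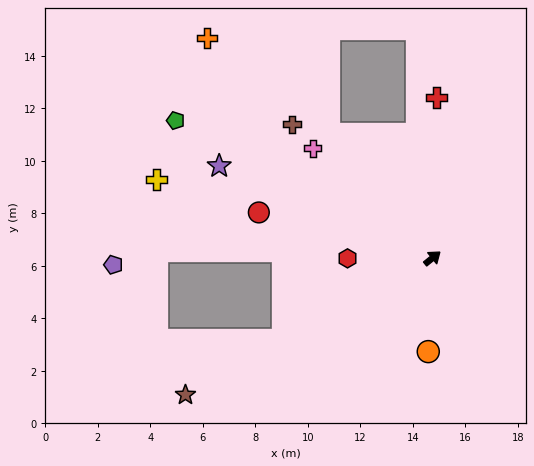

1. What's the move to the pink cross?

turn left 98°, forward 6.2 m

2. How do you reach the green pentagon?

turn left 113°, forward 11.1 m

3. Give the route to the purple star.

turn left 118°, forward 8.8 m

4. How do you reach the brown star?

turn left 170°, forward 10.8 m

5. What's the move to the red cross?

turn left 49°, forward 6.1 m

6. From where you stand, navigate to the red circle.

turn left 126°, forward 6.8 m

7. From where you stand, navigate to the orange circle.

turn right 132°, forward 3.6 m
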